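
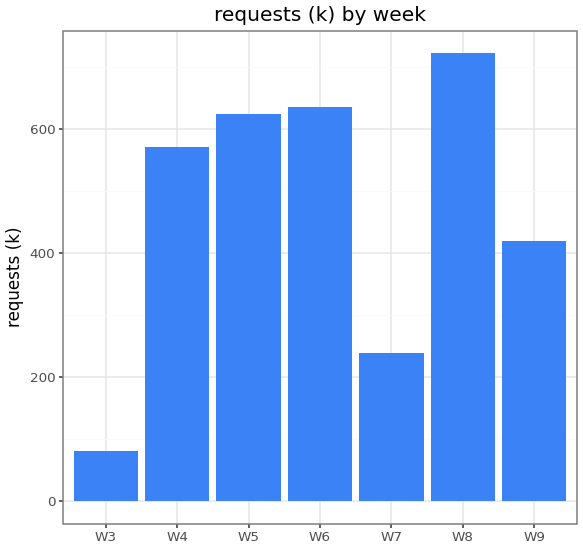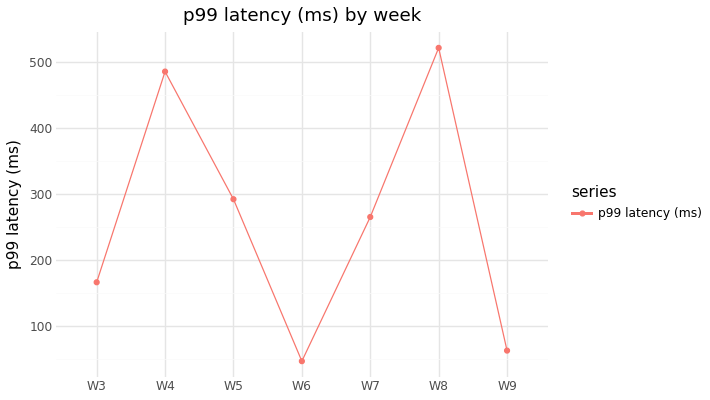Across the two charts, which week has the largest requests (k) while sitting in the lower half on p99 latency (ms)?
W6

Chart 2 median p99 latency (ms) ≈ 250; below-median weeks: W3, W6, W9. Among those, W6 has the highest requests (k) (≈ 600).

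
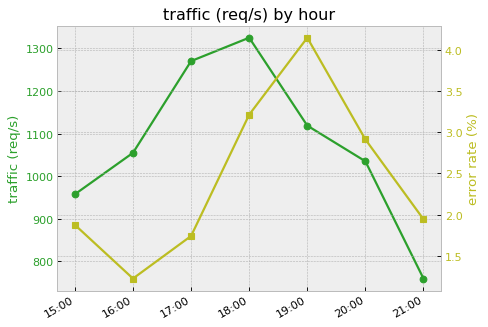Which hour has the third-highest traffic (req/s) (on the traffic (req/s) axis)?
19:00

Top 4 (on the traffic (req/s) axis): 18:00 ≈ 1350, 17:00 ≈ 1250, 19:00 ≈ 1100, 16:00 ≈ 1050.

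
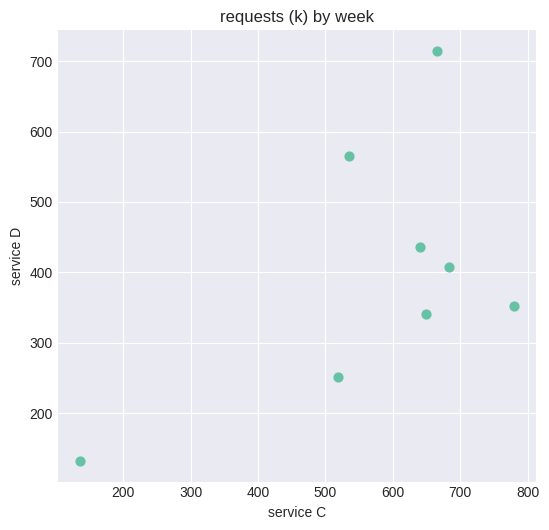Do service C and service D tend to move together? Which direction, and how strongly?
Points are positively correlated; moderate (|r| ≈ 0.6).

positive, moderate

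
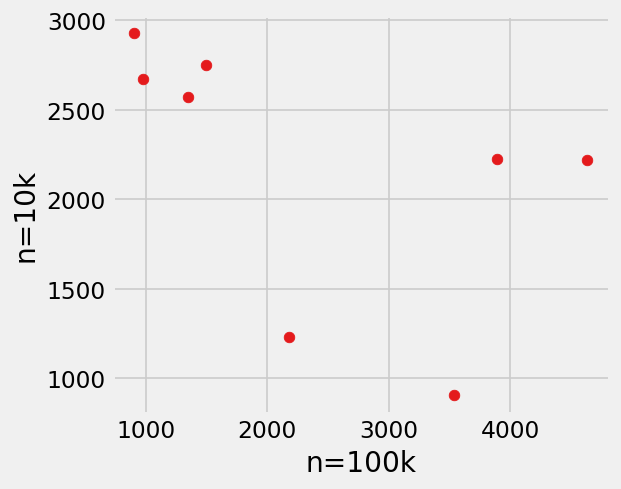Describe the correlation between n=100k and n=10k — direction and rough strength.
Points are negatively correlated; moderate (|r| ≈ 0.5).

negative, moderate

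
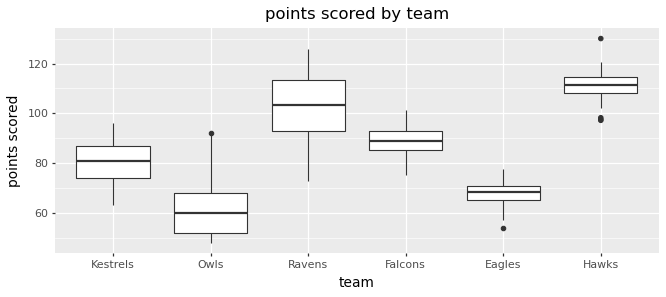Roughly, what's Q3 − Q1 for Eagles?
≈ 5

Q3 ≈ 70, Q1 ≈ 65; IQR ≈ 5.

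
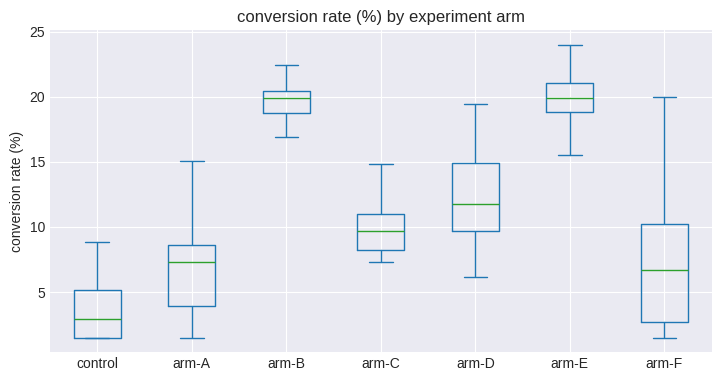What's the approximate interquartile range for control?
Q3 ≈ 6, Q1 ≈ 2; IQR ≈ 4.

≈ 4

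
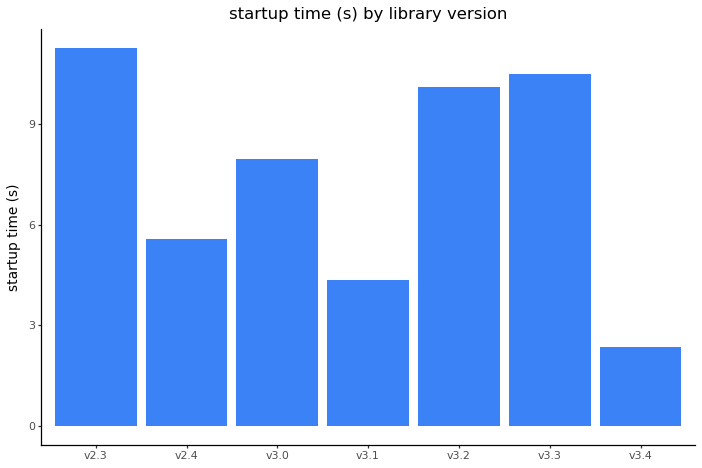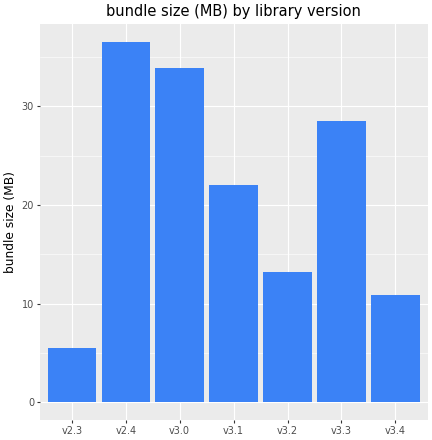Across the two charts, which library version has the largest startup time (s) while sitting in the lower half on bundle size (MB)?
Chart 2 median bundle size (MB) ≈ 20; below-median library versions: v2.3, v3.2, v3.4. Among those, v2.3 has the highest startup time (s) (≈ 12).

v2.3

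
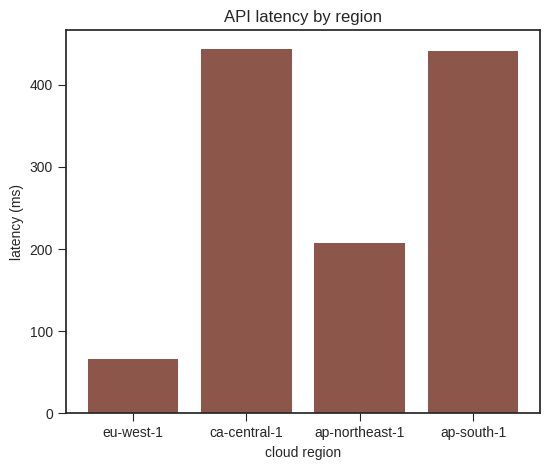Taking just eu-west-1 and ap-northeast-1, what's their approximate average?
(50 + 200) / 2 ≈ 125.

≈ 125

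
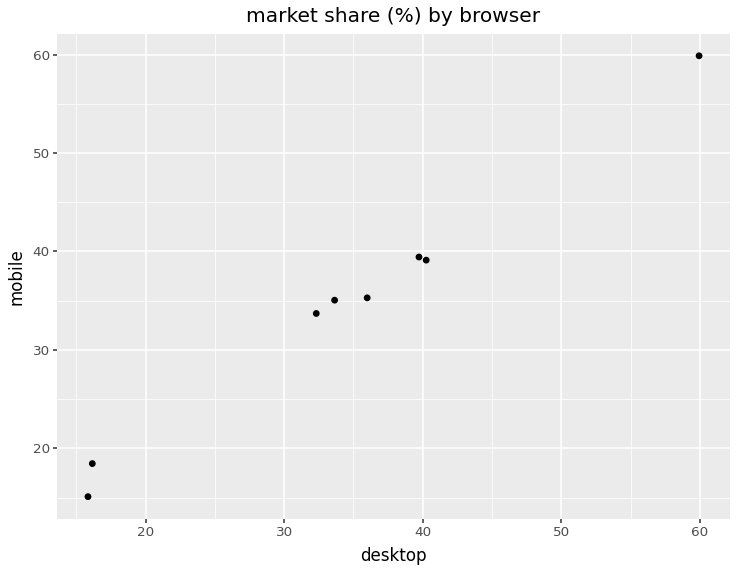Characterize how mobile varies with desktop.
Points are positively correlated; strong (|r| ≈ 1.0).

positive, strong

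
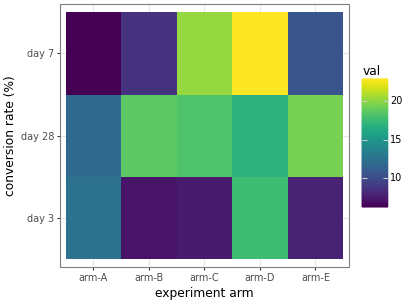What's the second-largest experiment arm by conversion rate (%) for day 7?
Top 3 for day 7: arm-D ≈ 24, arm-C ≈ 20, arm-E ≈ 10.

arm-C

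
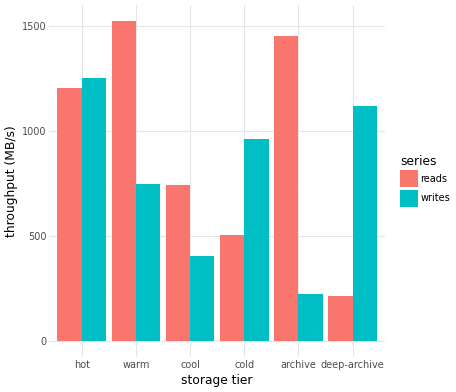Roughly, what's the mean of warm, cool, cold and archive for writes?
≈ 600

(800 + 400 + 1000 + 200) / 4 ≈ 600.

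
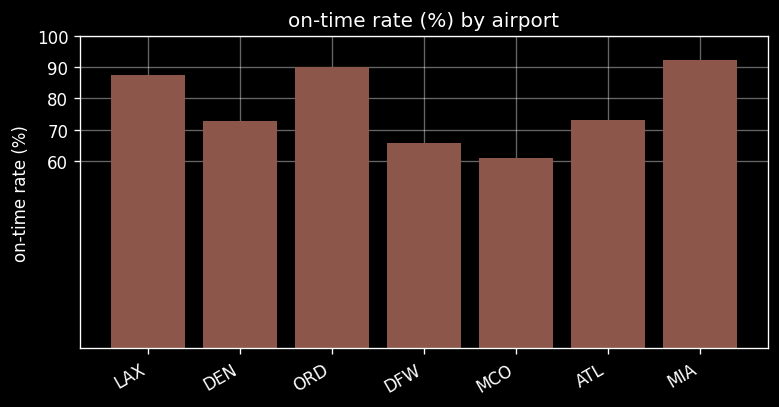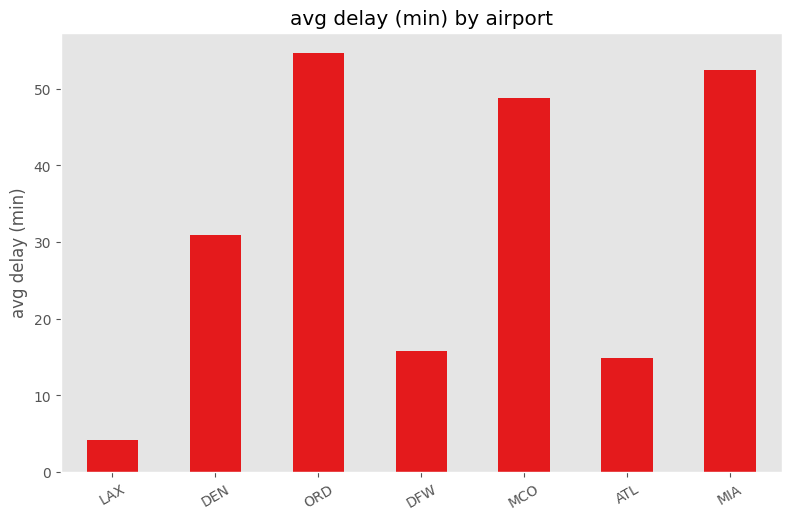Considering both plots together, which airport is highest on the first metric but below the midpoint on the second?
Chart 2 median avg delay (min) ≈ 30; below-median airports: LAX, DFW, ATL. Among those, LAX has the highest on-time rate (%) (≈ 90).

LAX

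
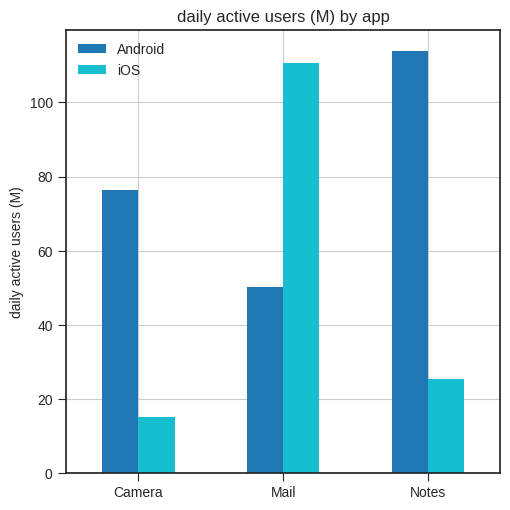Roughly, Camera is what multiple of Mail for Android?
Camera ≈ 80, Mail ≈ 50; 80/50 ≈ 1.6.

≈ 1.6×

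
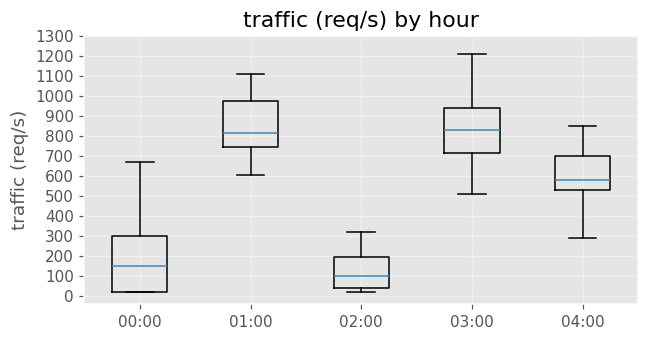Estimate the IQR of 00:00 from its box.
Q3 ≈ 300, Q1 ≈ 0; IQR ≈ 300.

≈ 300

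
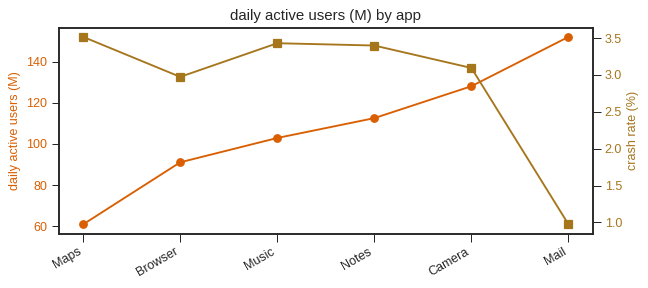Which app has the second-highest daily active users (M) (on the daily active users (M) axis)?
Camera

Top 3 (on the daily active users (M) axis): Mail ≈ 150, Camera ≈ 130, Notes ≈ 110.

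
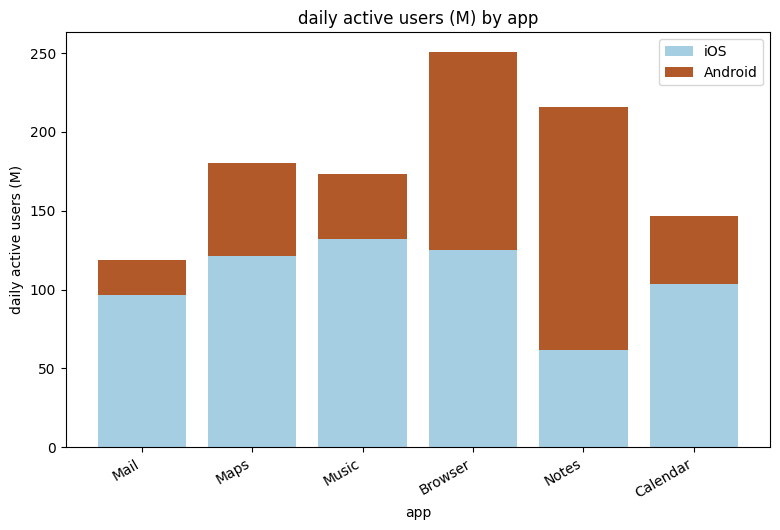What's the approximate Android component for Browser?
Android top ≈ 250, bottom ≈ 125; segment ≈ 125.

≈ 125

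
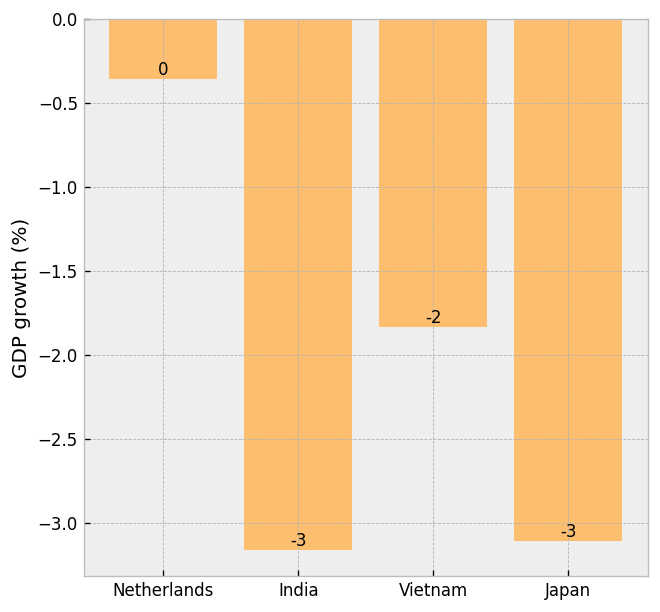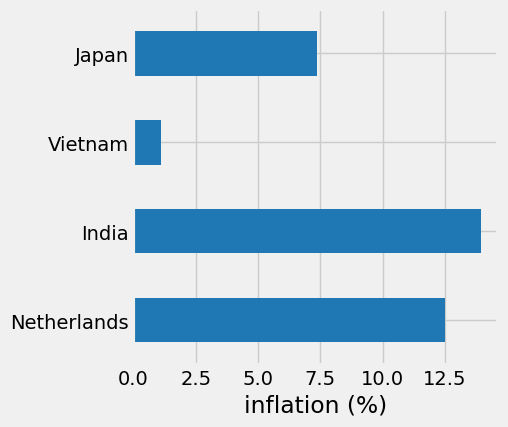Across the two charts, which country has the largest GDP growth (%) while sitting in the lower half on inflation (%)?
Chart 2 median inflation (%) ≈ 10; below-median countries: Vietnam, Japan. Among those, Vietnam has the highest GDP growth (%) (≈ -2).

Vietnam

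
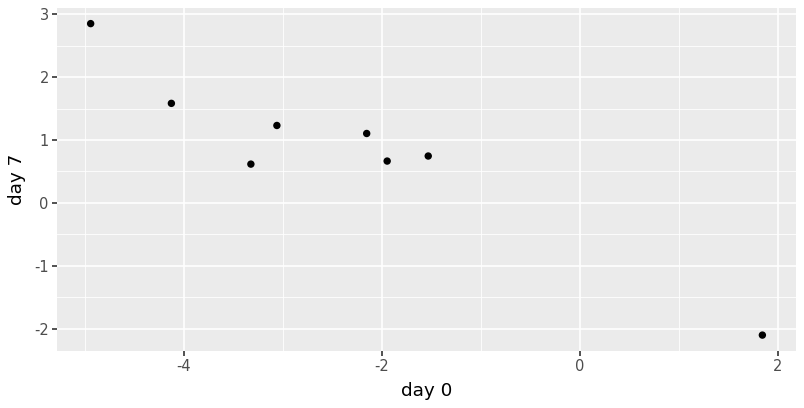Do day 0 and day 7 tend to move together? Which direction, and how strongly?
Points are negatively correlated; strong (|r| ≈ 0.9).

negative, strong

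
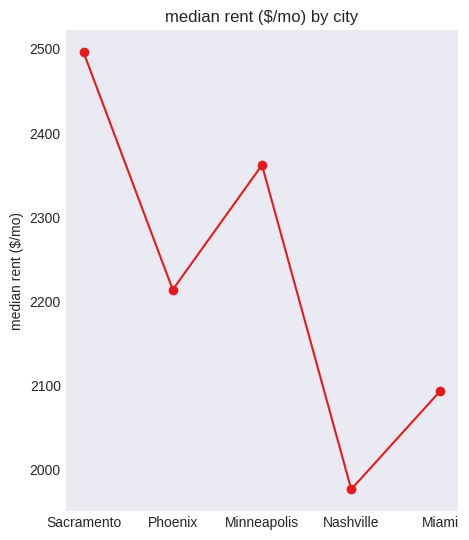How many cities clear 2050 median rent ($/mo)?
Above 2050: Sacramento, Phoenix, Minneapolis, Miami.

4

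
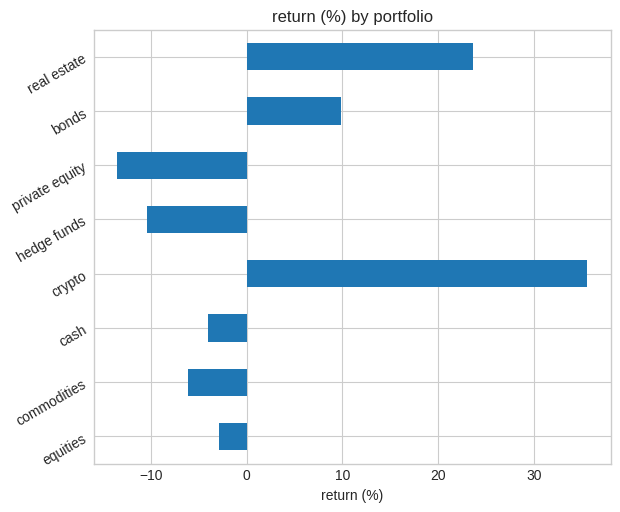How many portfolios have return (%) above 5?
Above 5: crypto, bonds, real estate.

3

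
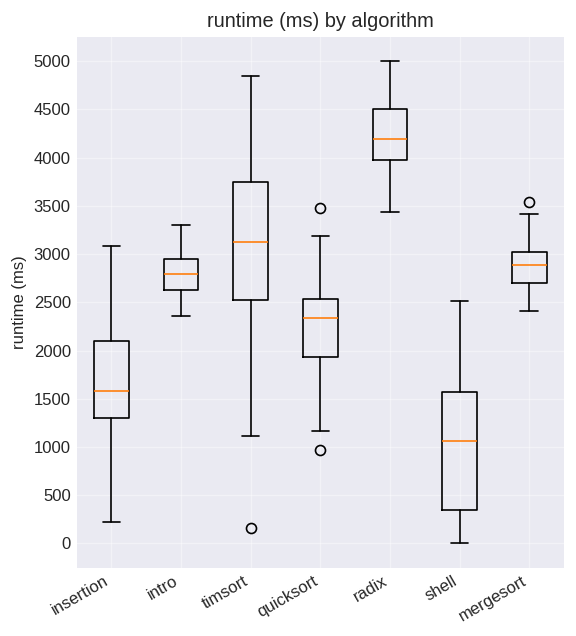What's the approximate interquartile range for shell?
≈ 1000

Q3 ≈ 1500, Q1 ≈ 500; IQR ≈ 1000.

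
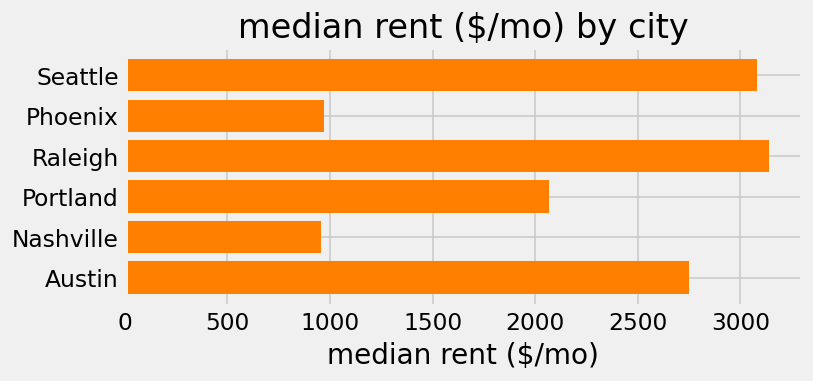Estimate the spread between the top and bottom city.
≈ 2000

Max Raleigh ≈ 3000, min Nashville ≈ 1000; range ≈ 2000.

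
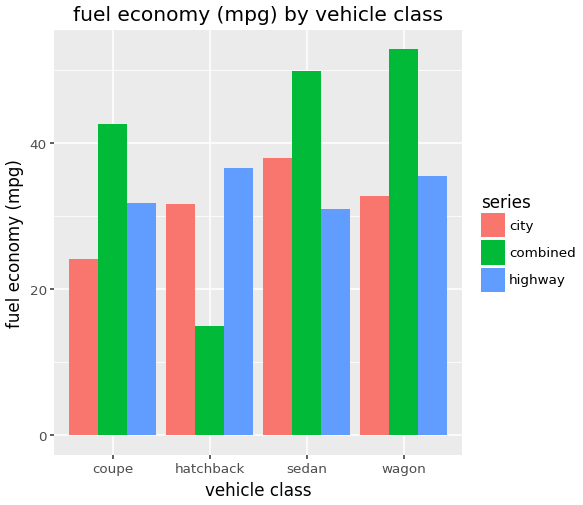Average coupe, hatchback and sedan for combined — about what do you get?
(45 + 15 + 50) / 3 ≈ 37.

≈ 37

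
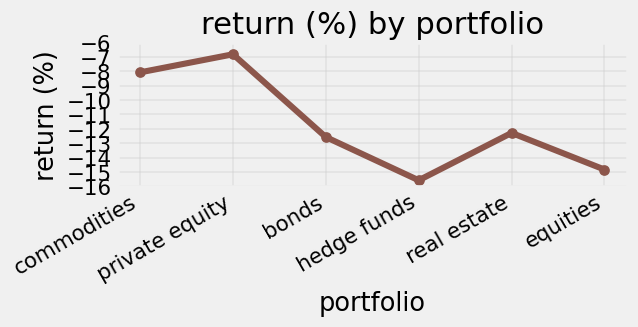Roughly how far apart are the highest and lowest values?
≈ 9

Max private equity ≈ -7, min hedge funds ≈ -16; range ≈ 9.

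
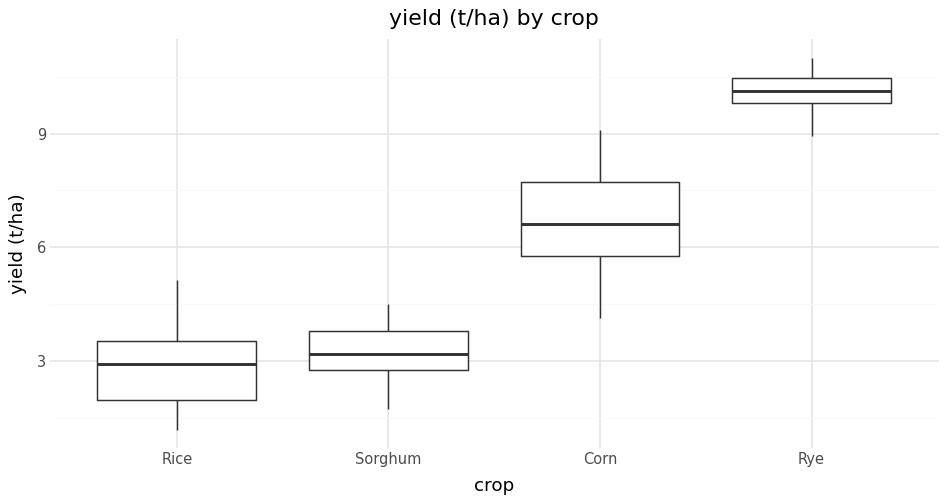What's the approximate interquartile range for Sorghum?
≈ 1

Q3 ≈ 4, Q1 ≈ 3; IQR ≈ 1.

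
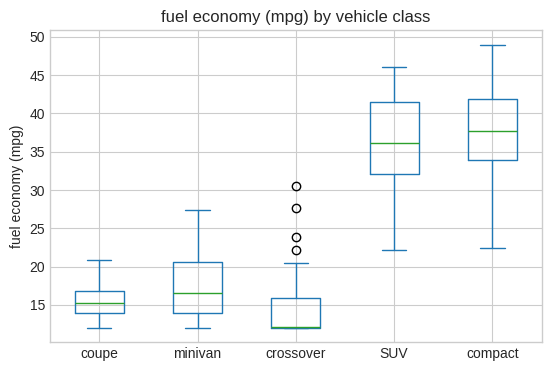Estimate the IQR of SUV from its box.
≈ 10

Q3 ≈ 40, Q1 ≈ 30; IQR ≈ 10.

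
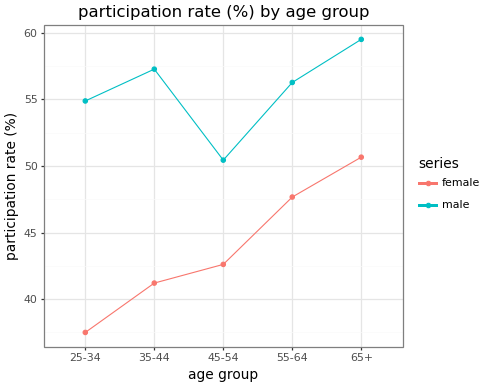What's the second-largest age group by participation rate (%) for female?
55-64

Top 3 for female: 65+ ≈ 50, 55-64 ≈ 48, 45-54 ≈ 42.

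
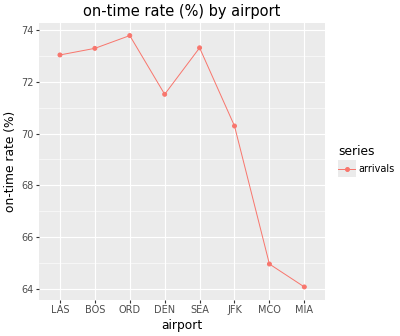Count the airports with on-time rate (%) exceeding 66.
Above 66: LAS, BOS, ORD, DEN, SEA, JFK.

6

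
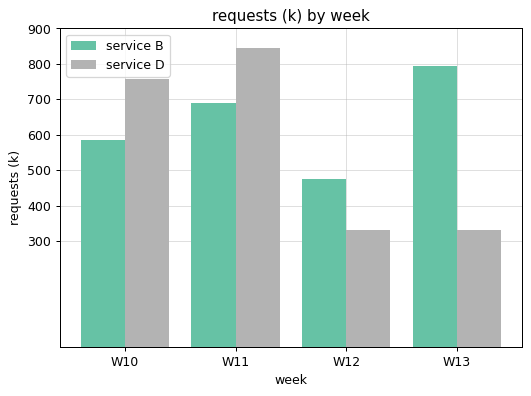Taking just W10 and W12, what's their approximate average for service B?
(600 + 500) / 2 ≈ 550.

≈ 550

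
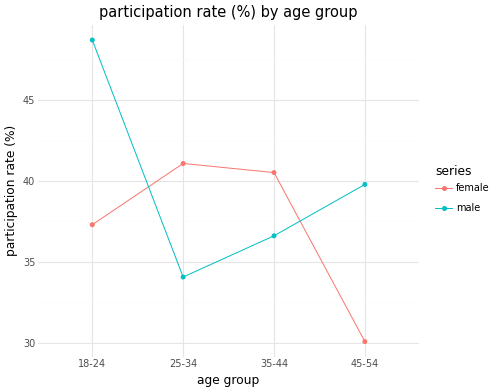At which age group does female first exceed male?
18-24: female ≈ 38 vs male ≈ 48 (not yet); 25-34: female ≈ 42 vs male ≈ 34 (first crossover).

25-34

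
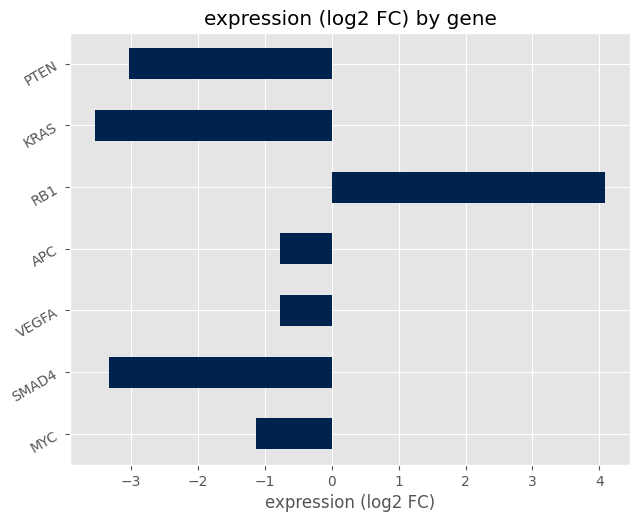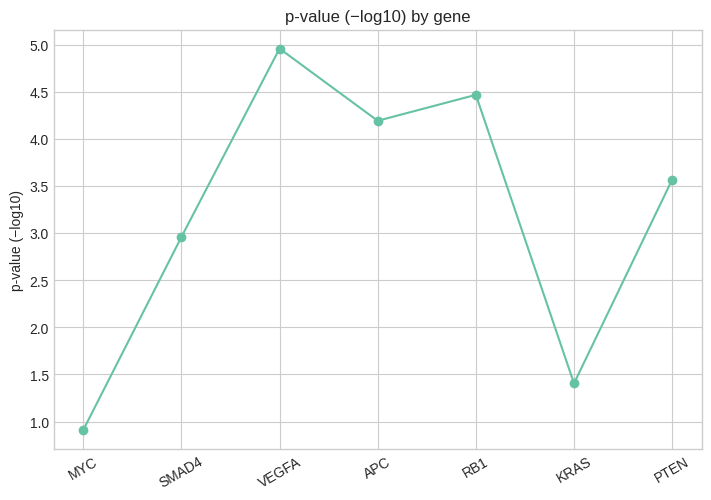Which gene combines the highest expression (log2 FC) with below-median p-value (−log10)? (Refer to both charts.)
MYC

Chart 2 median p-value (−log10) ≈ 3.5; below-median genes: MYC, SMAD4, KRAS. Among those, MYC has the highest expression (log2 FC) (≈ -1).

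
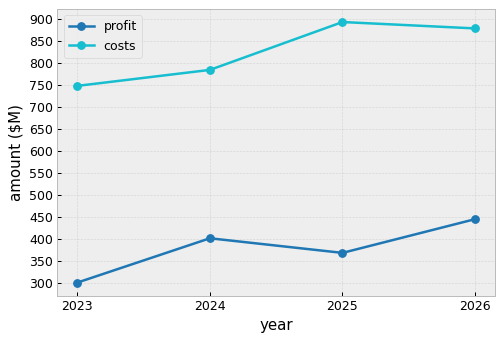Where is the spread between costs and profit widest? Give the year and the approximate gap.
2025, ≈ 550 $M

2025: costs ≈ 900, profit ≈ 350 → gap ≈ 550. Next-largest (2023) is only ≈ 450.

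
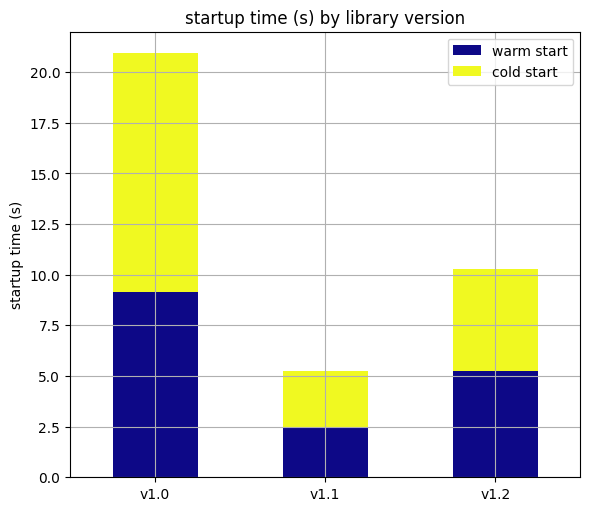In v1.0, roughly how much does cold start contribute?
cold start top ≈ 20, bottom ≈ 10; segment ≈ 10.

≈ 10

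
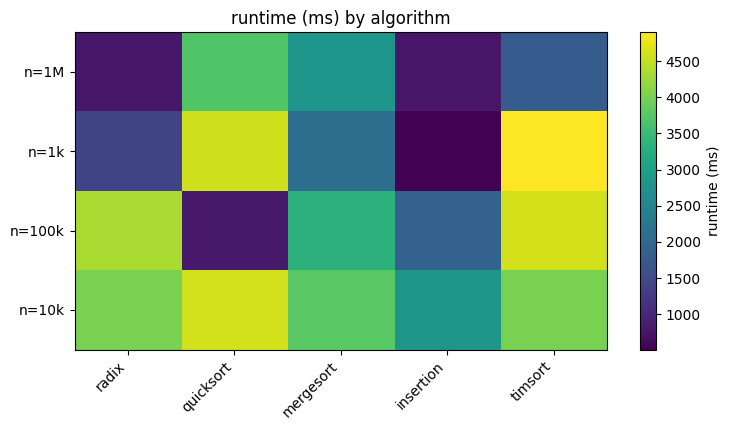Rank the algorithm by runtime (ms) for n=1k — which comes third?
mergesort

Top 4 for n=1k: timsort ≈ 5000, quicksort ≈ 4500, mergesort ≈ 2000, radix ≈ 1500.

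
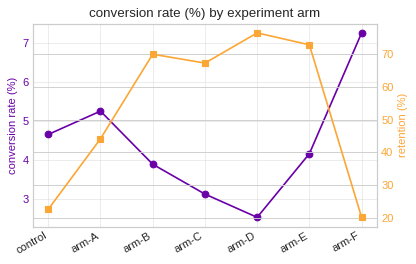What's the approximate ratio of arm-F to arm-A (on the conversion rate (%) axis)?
≈ 1.4×

arm-F ≈ 7.0, arm-A ≈ 5.0; 7.0/5.0 ≈ 1.4.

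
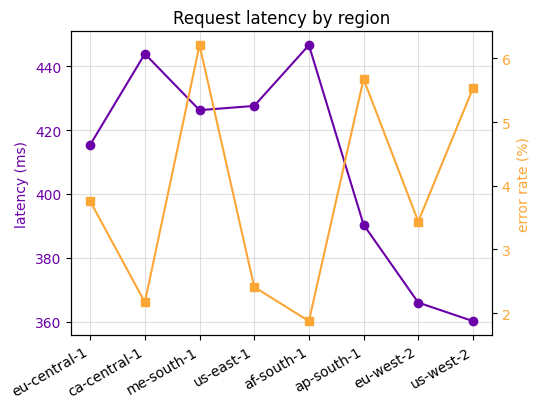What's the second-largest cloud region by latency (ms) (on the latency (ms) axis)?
ca-central-1

Top 3 (on the latency (ms) axis): af-south-1 ≈ 450, ca-central-1 ≈ 440, us-east-1 ≈ 430.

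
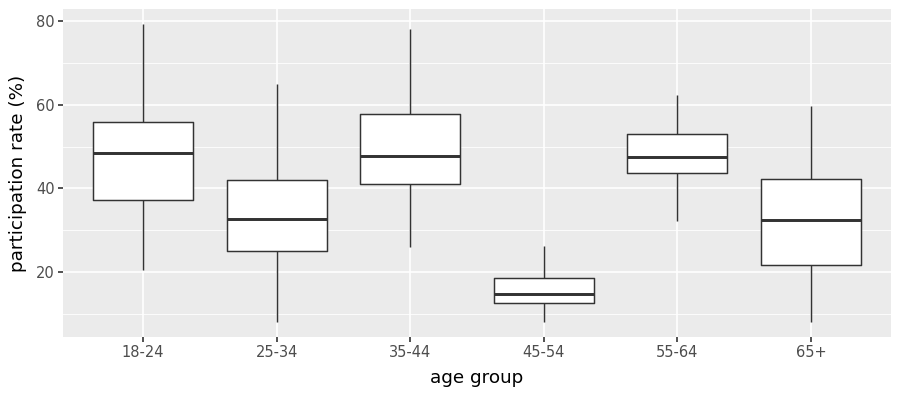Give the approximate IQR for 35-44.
≈ 20

Q3 ≈ 60, Q1 ≈ 40; IQR ≈ 20.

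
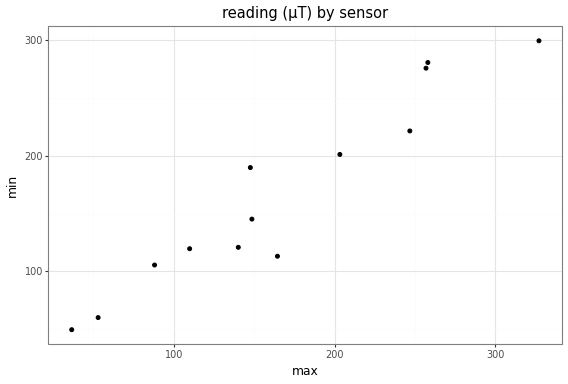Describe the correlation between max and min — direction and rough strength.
positive, strong

Points are positively correlated; strong (|r| ≈ 1.0).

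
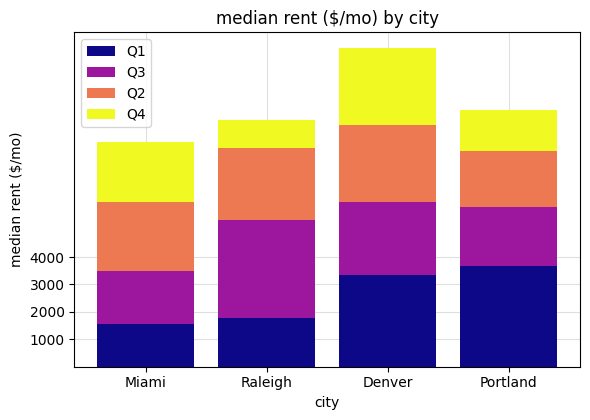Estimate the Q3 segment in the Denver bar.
Q3 top ≈ 6000, bottom ≈ 3000; segment ≈ 3000.

≈ 3000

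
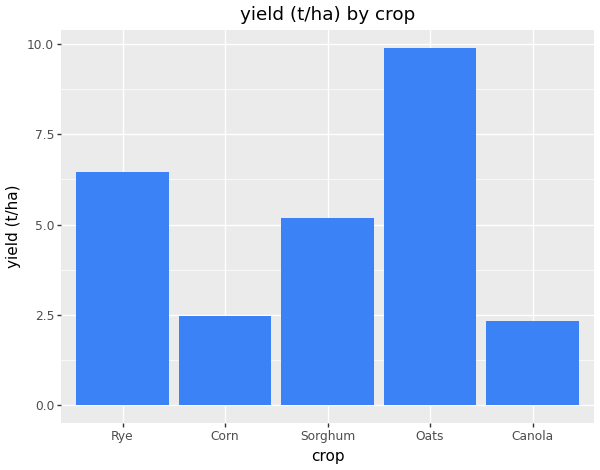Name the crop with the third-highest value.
Sorghum

Top 4: Oats ≈ 10, Rye ≈ 6, Sorghum ≈ 5, Corn ≈ 2.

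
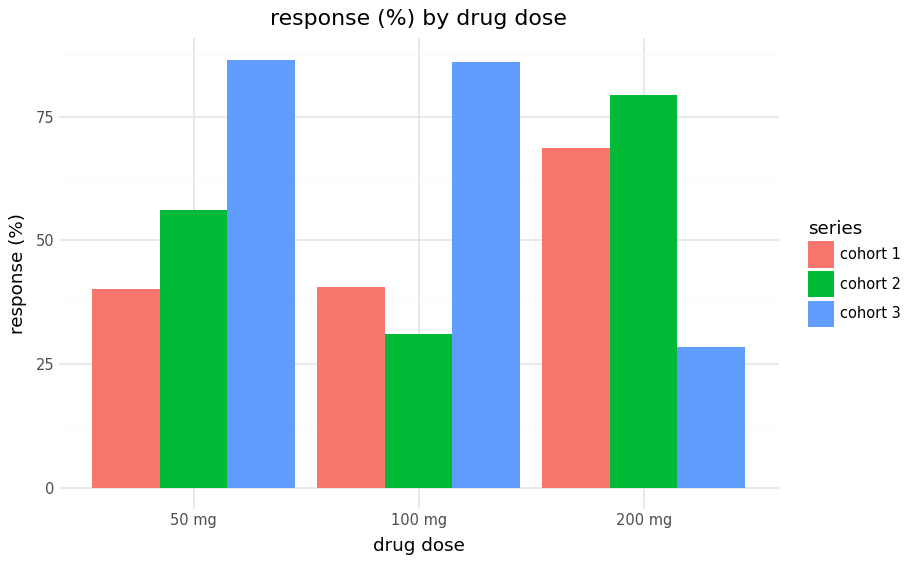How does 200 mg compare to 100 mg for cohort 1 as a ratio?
200 mg ≈ 70, 100 mg ≈ 40; 70/40 ≈ 1.75.

≈ 1.75×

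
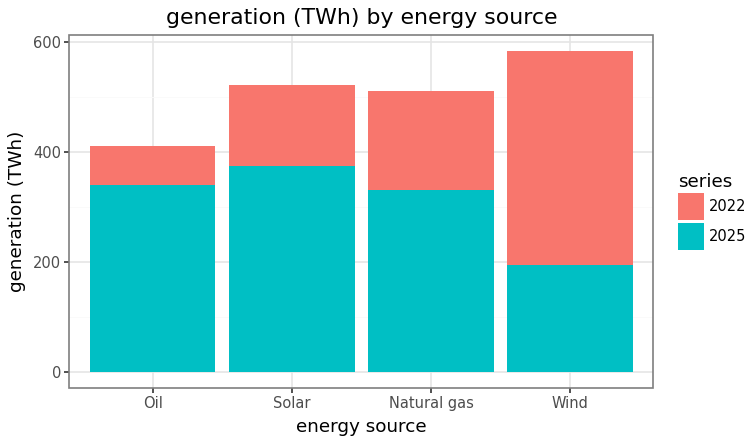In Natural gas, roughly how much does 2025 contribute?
2025 top ≈ 350, bottom ≈ 0; segment ≈ 350.

≈ 350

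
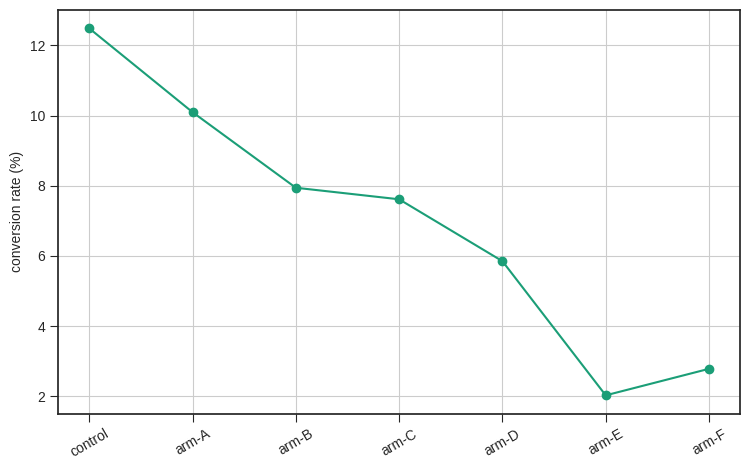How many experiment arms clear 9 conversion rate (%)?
2

Above 9: control, arm-A.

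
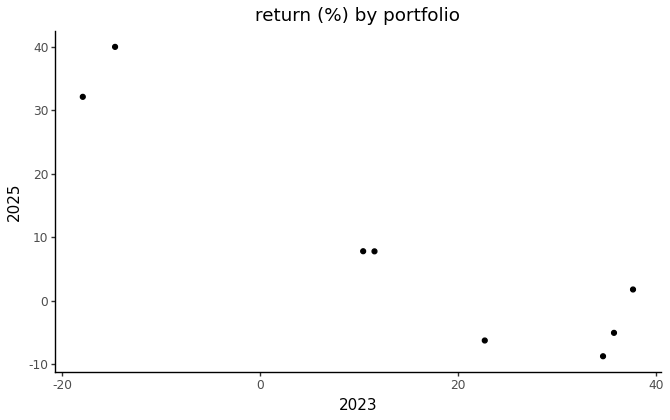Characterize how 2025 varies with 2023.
Points are negatively correlated; strong (|r| ≈ 0.9).

negative, strong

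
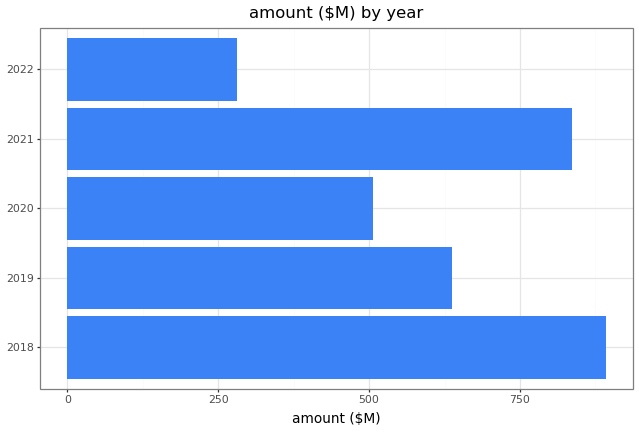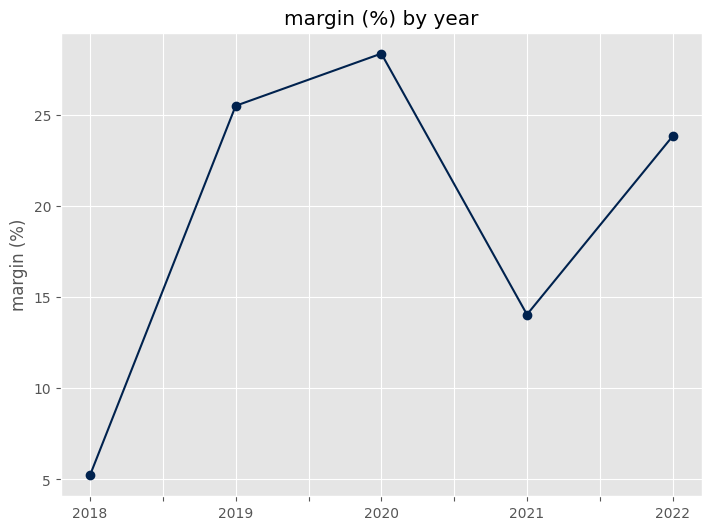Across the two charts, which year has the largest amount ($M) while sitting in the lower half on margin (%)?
2018

Chart 2 median margin (%) ≈ 25; below-median years: 2018, 2021. Among those, 2018 has the highest amount ($M) (≈ 900).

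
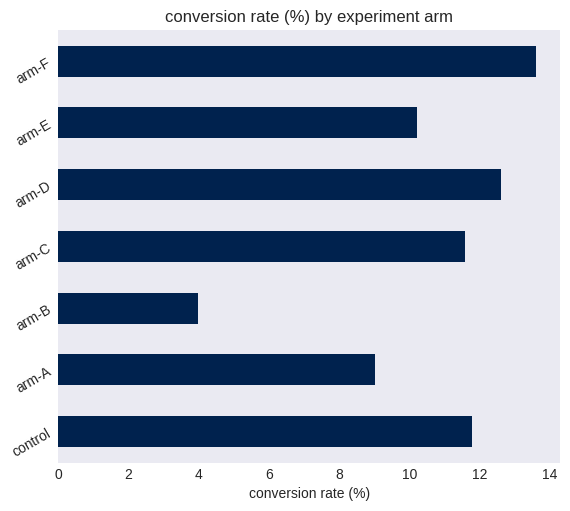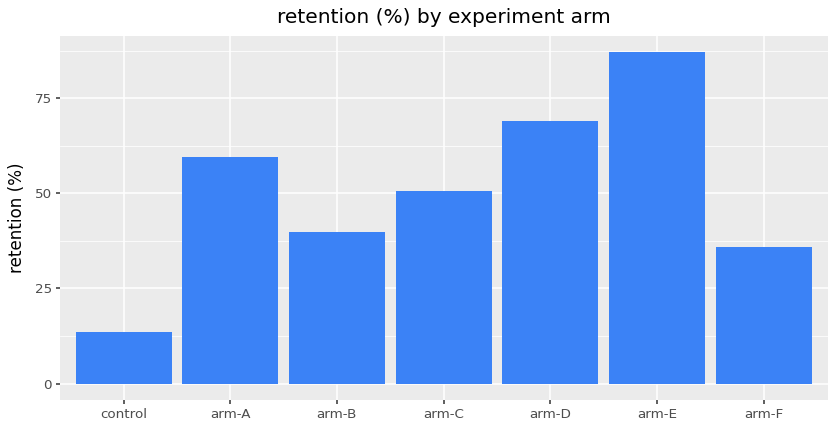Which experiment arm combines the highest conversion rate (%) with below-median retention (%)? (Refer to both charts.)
arm-F

Chart 2 median retention (%) ≈ 50; below-median experiment arms: control, arm-B, arm-F. Among those, arm-F has the highest conversion rate (%) (≈ 14).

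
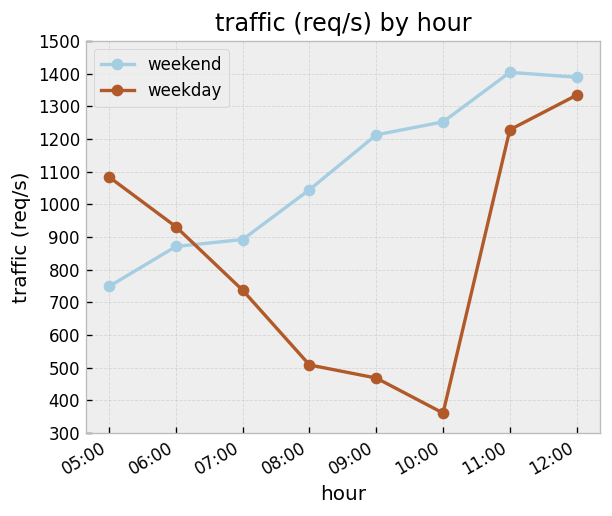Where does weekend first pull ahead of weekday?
06:00: weekend ≈ 900 vs weekday ≈ 900 (not yet); 07:00: weekend ≈ 900 vs weekday ≈ 700 (first crossover).

07:00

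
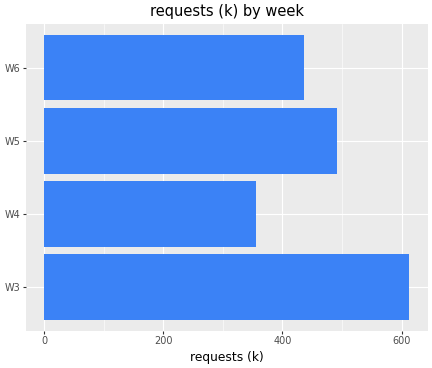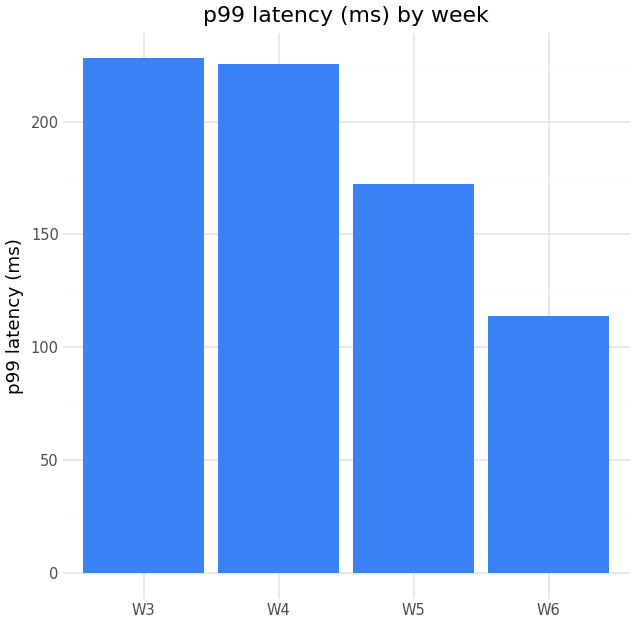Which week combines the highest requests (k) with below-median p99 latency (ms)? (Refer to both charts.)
Chart 2 median p99 latency (ms) ≈ 200; below-median weeks: W5, W6. Among those, W5 has the highest requests (k) (≈ 500).

W5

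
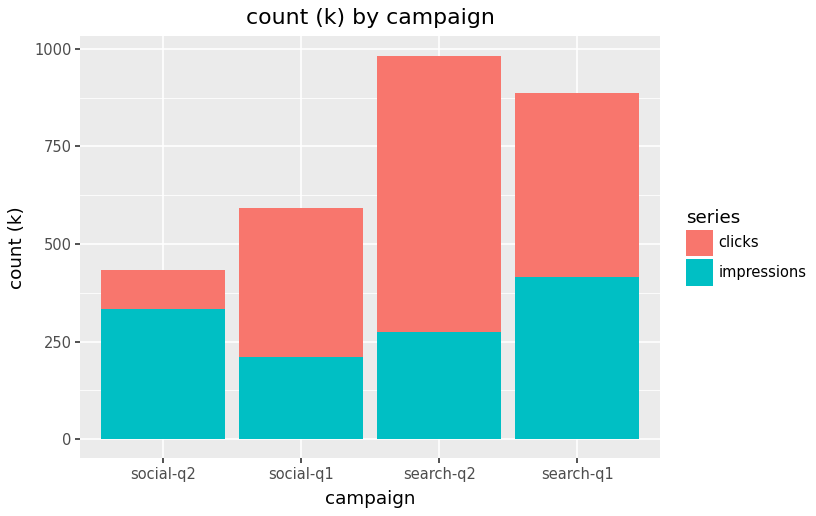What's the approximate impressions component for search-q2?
impressions top ≈ 300, bottom ≈ 0; segment ≈ 300.

≈ 300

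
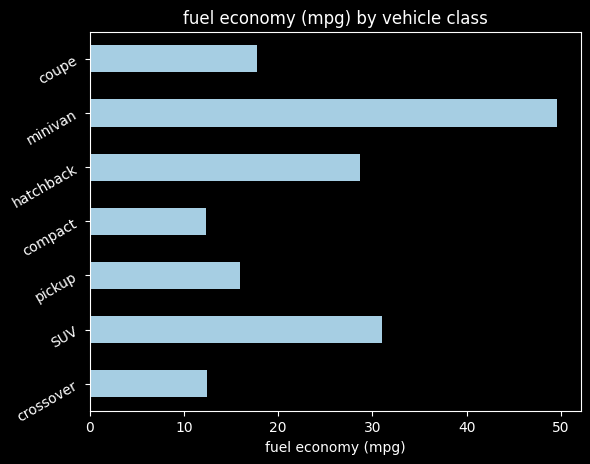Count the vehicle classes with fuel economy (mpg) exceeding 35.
1

Above 35: minivan.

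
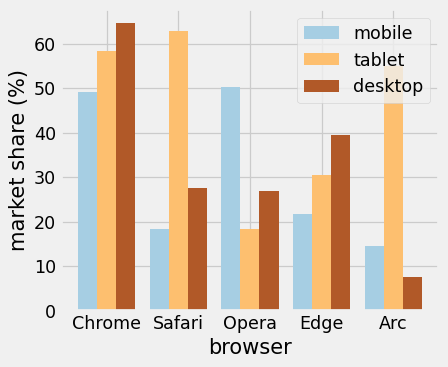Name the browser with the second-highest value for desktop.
Edge

Top 3 for desktop: Chrome ≈ 60, Edge ≈ 40, Safari ≈ 30.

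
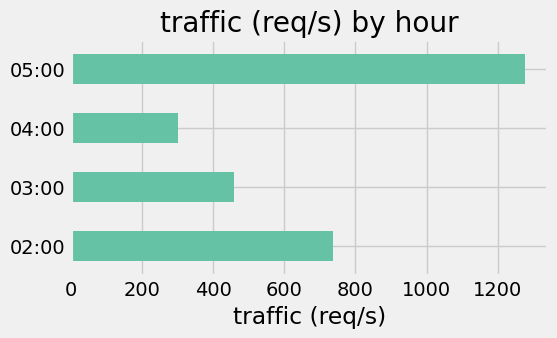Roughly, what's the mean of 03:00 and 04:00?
(400 + 400) / 2 ≈ 400.

≈ 400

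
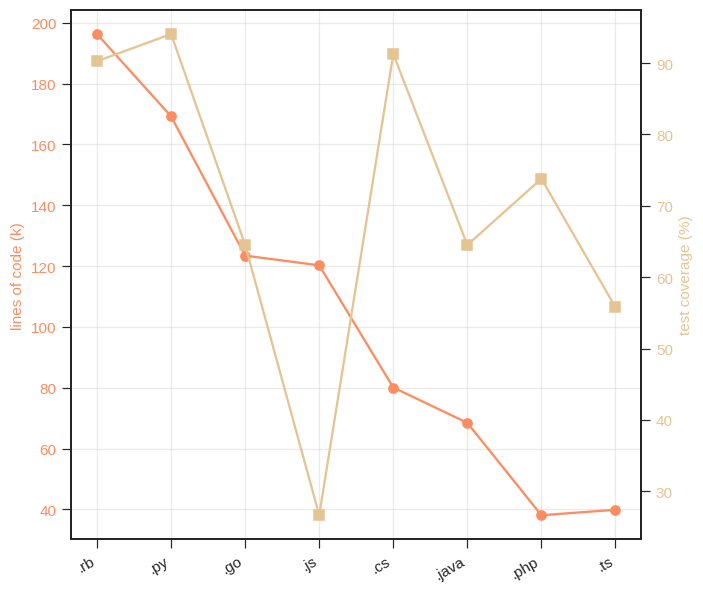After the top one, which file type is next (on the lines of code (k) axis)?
.py

Top 3 (on the lines of code (k) axis): .rb ≈ 200, .py ≈ 160, .go ≈ 120.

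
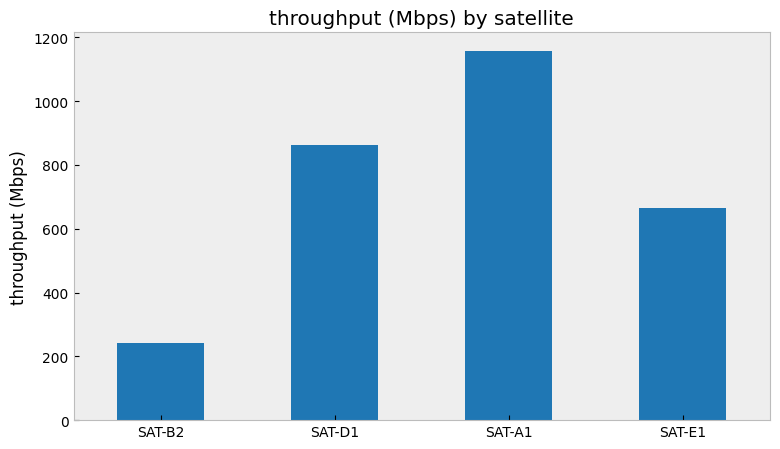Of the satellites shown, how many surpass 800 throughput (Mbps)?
2

Above 800: SAT-D1, SAT-A1.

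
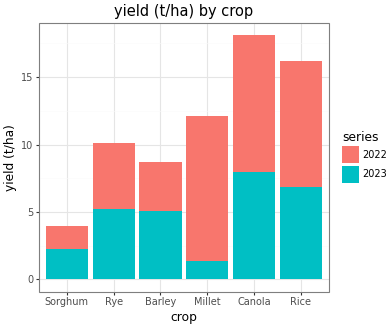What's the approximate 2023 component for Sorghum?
≈ 2

2023 top ≈ 2, bottom ≈ 0; segment ≈ 2.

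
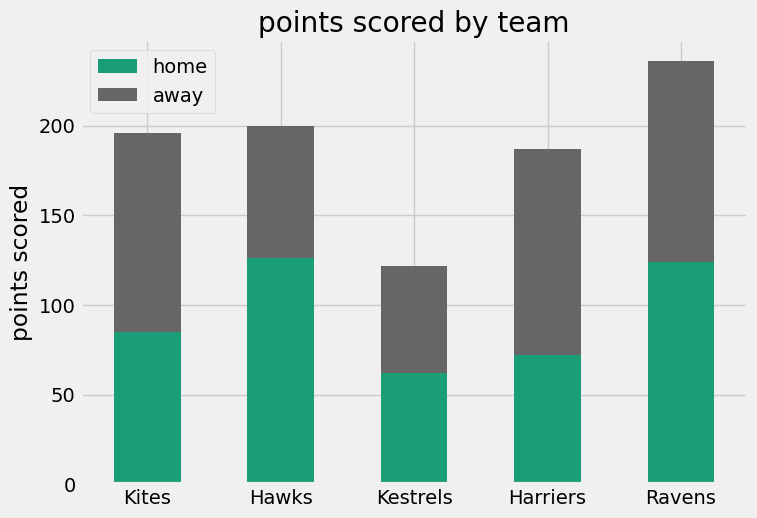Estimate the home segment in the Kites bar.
≈ 80

home top ≈ 80, bottom ≈ 0; segment ≈ 80.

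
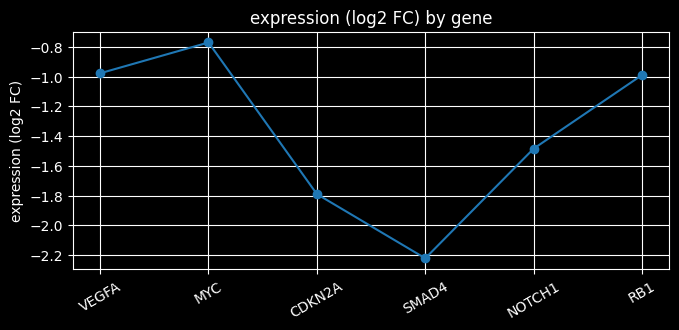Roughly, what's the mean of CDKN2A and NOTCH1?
≈ -1.6

(-1.8 + -1.4) / 2 ≈ -1.6.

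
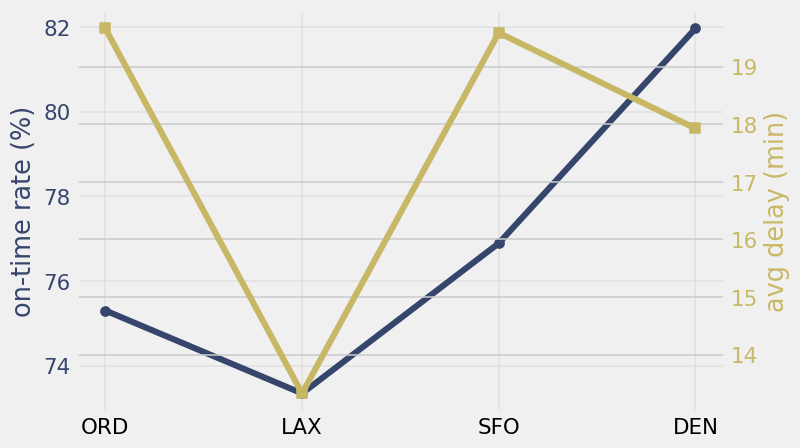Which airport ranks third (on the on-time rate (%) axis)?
ORD

Top 4 (on the on-time rate (%) axis): DEN ≈ 82, SFO ≈ 77, ORD ≈ 75, LAX ≈ 73.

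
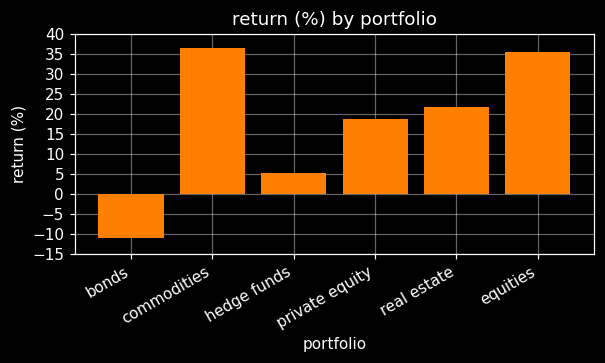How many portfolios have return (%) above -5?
5

Above -5: commodities, hedge funds, private equity, real estate, equities.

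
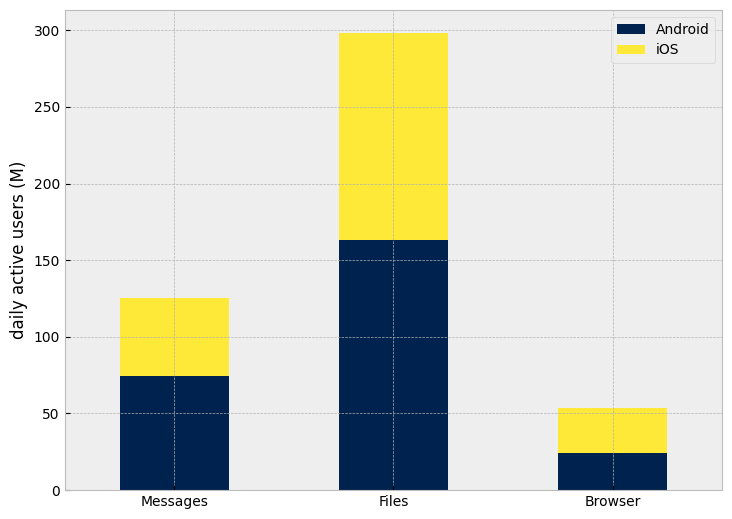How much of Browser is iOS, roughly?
≈ 25

iOS top ≈ 50, bottom ≈ 25; segment ≈ 25.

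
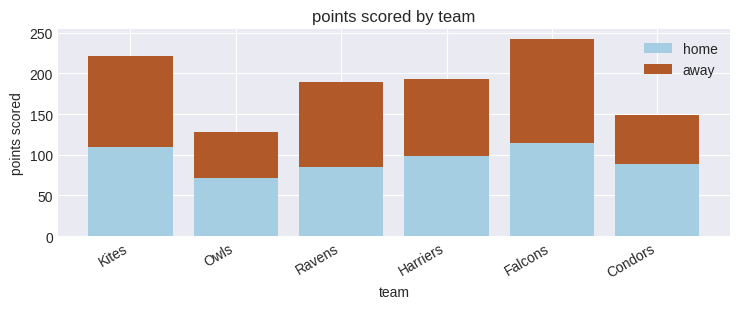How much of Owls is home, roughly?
home top ≈ 75, bottom ≈ 0; segment ≈ 75.

≈ 75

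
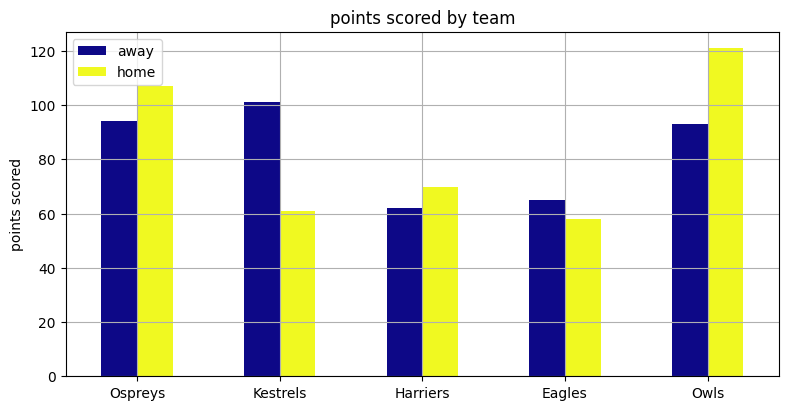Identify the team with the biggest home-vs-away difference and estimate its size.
Kestrels, ≈ 40

Kestrels: home ≈ 60, away ≈ 100 → gap ≈ 40. Next-largest (Owls) is only ≈ 20.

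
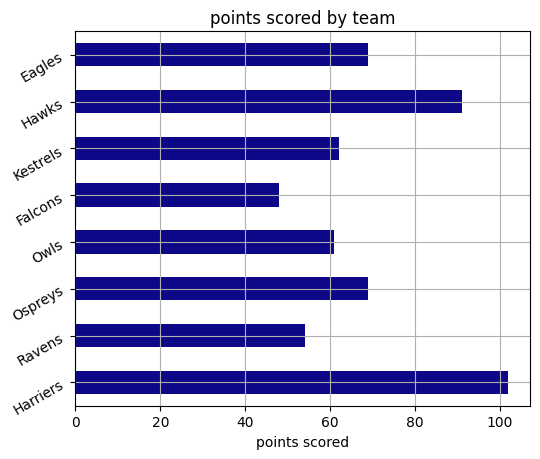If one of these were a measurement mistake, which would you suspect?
Harriers

Harriers ≈ 100; the rest sit between ≈ 50 and ≈ 90.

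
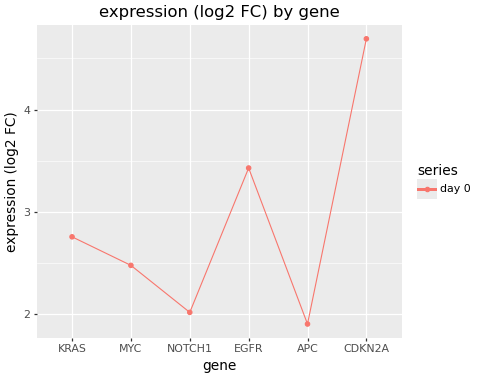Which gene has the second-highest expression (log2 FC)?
EGFR

Top 3: CDKN2A ≈ 4.5, EGFR ≈ 3.5, KRAS ≈ 3.0.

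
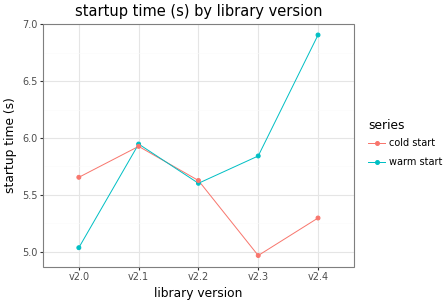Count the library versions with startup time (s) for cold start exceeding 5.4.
Above 5.4: v2.0, v2.1, v2.2.

3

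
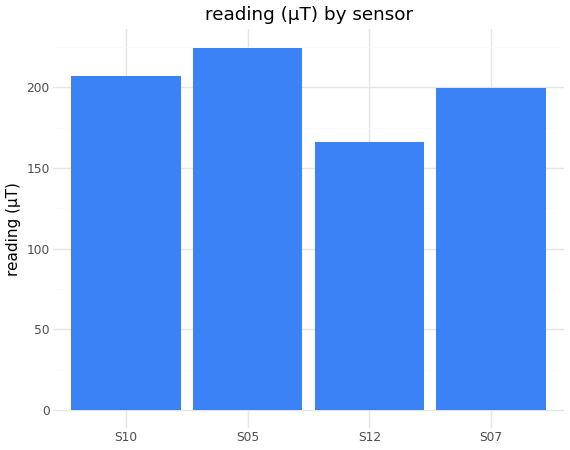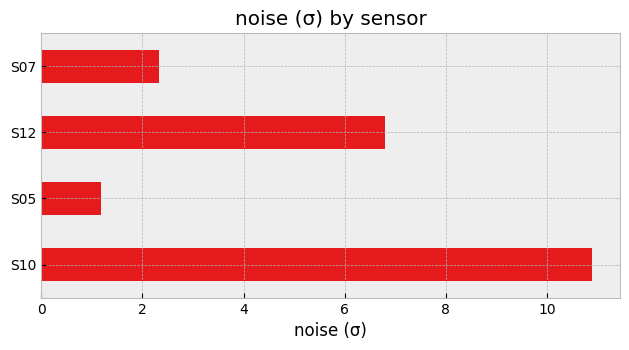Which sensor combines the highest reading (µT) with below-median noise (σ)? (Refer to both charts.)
S05

Chart 2 median noise (σ) ≈ 5; below-median sensors: S05, S07. Among those, S05 has the highest reading (µT) (≈ 225).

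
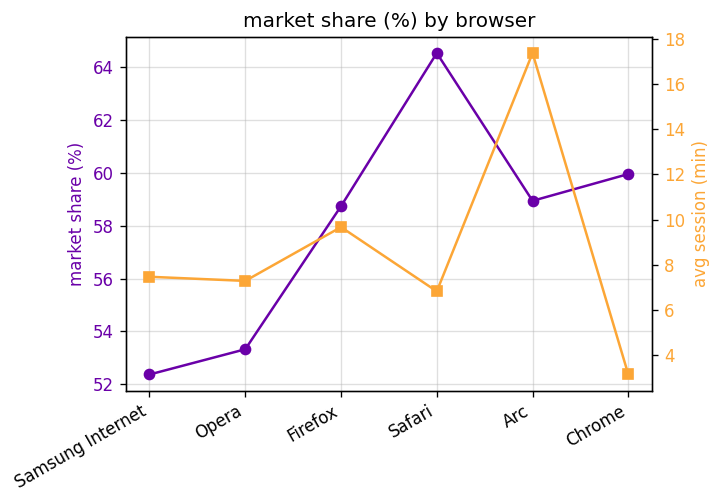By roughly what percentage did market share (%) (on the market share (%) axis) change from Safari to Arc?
Safari ≈ 64, Arc ≈ 58; (58 − 64) / 64 ≈ -9.4%.

≈ -9.4%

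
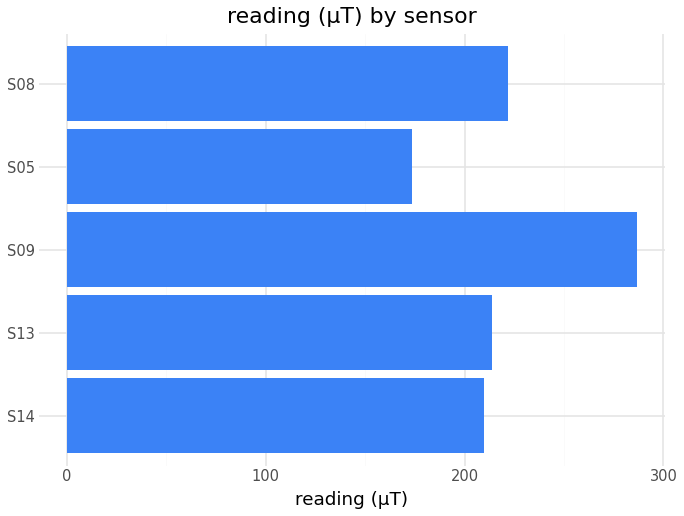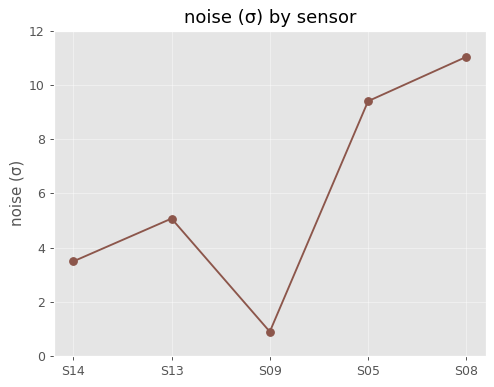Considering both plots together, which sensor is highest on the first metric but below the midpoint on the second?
Chart 2 median noise (σ) ≈ 6; below-median sensors: S14, S09. Among those, S09 has the highest reading (µT) (≈ 300).

S09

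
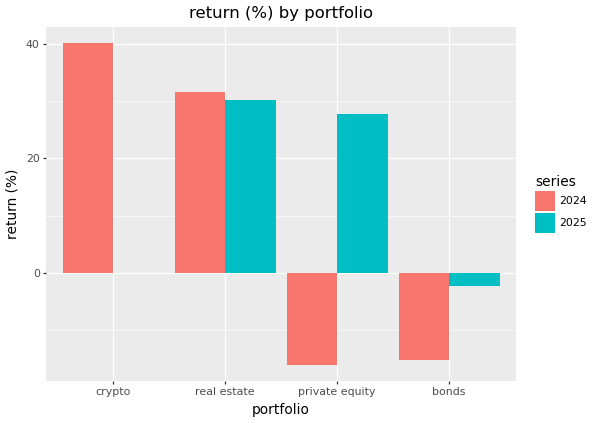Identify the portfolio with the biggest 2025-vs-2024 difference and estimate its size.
private equity: 2025 ≈ 30, 2024 ≈ -15 → gap ≈ 45. Next-largest (crypto) is only ≈ 40.

private equity, ≈ 45 %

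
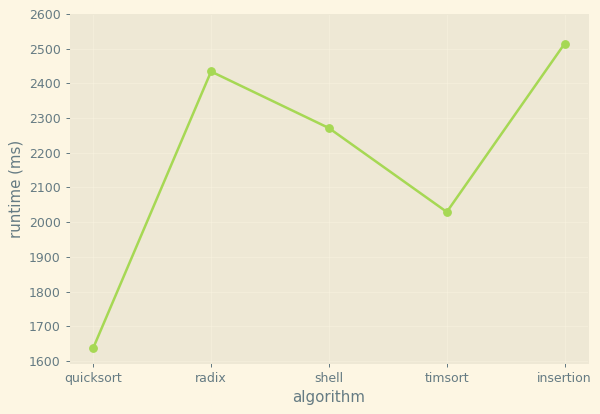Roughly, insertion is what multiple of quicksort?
insertion ≈ 2500, quicksort ≈ 1600; 2500/1600 ≈ 1.56.

≈ 1.56×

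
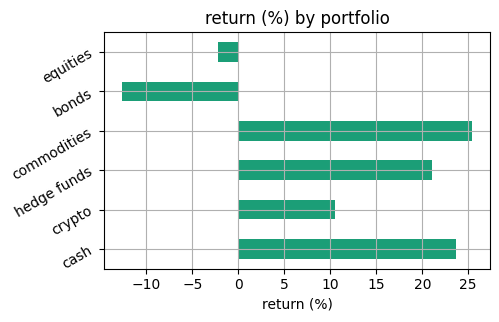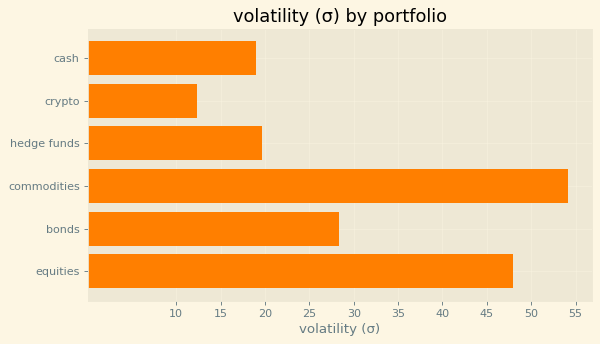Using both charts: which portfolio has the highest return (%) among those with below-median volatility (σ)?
cash

Chart 2 median volatility (σ) ≈ 25; below-median portfolios: cash, crypto, hedge funds. Among those, cash has the highest return (%) (≈ 25).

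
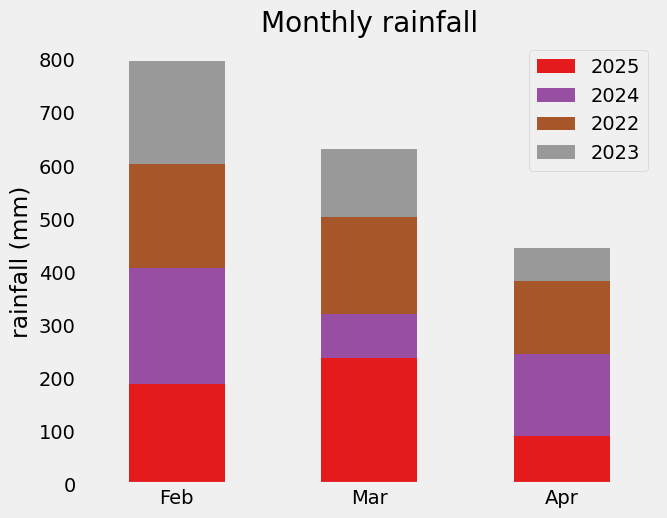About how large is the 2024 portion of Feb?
≈ 200

2024 top ≈ 400, bottom ≈ 200; segment ≈ 200.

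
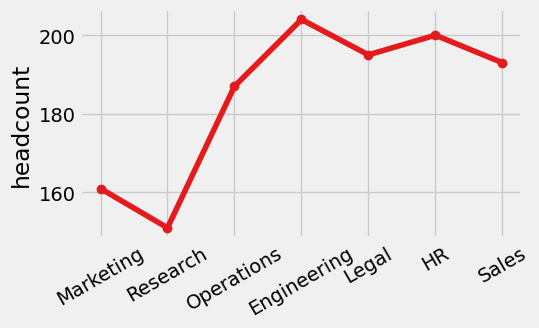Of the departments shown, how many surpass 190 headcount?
4

Above 190: Engineering, Legal, HR, Sales.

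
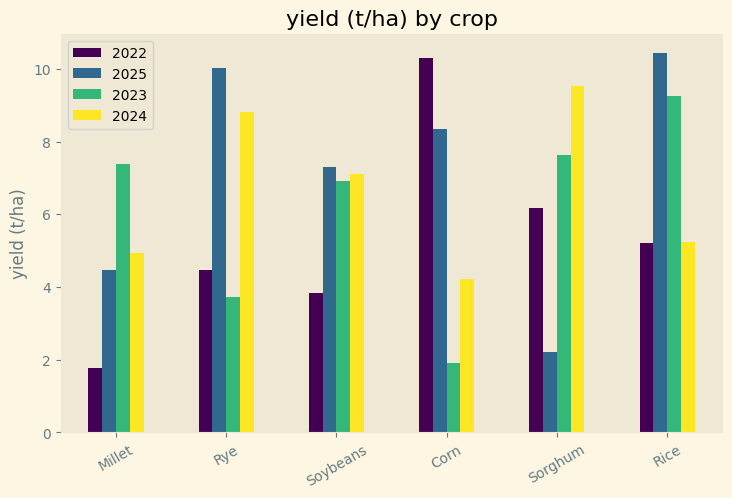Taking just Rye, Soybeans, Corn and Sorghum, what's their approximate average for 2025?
(10 + 7 + 8 + 2) / 4 ≈ 7.

≈ 7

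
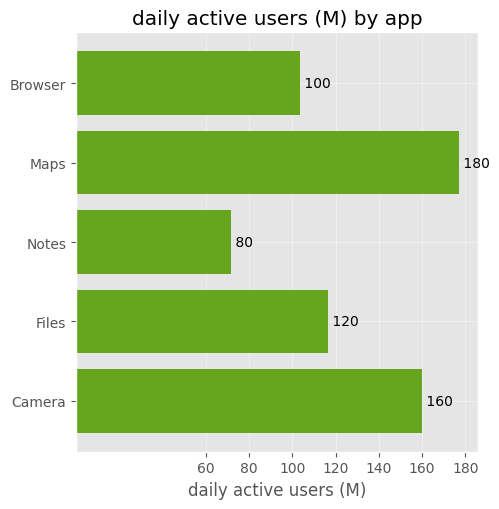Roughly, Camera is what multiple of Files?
≈ 1.33×

Camera ≈ 160, Files ≈ 120; 160/120 ≈ 1.33.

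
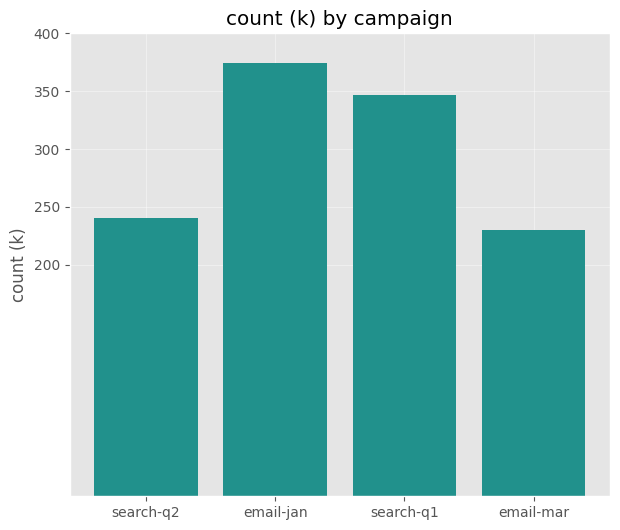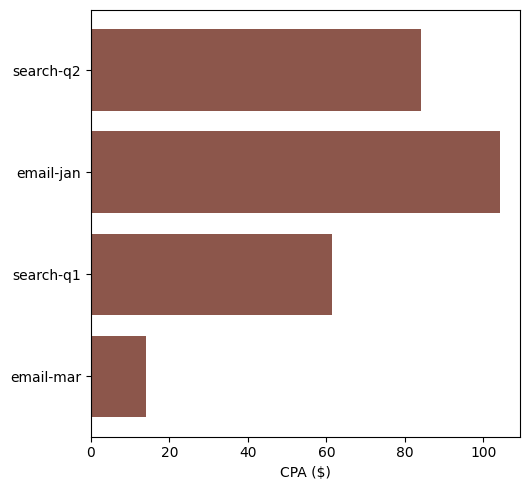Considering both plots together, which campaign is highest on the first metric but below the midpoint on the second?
Chart 2 median CPA ($) ≈ 70; below-median campaigns: search-q1, email-mar. Among those, search-q1 has the highest count (k) (≈ 350).

search-q1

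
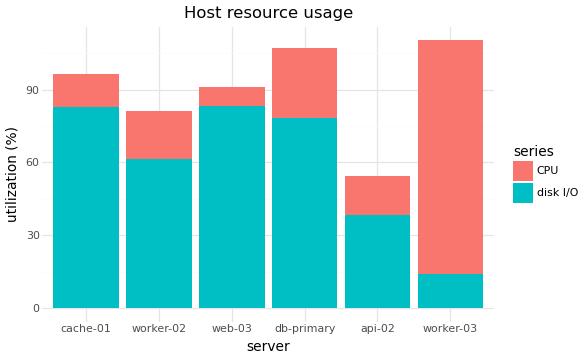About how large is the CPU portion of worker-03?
CPU top ≈ 110, bottom ≈ 10; segment ≈ 100.

≈ 100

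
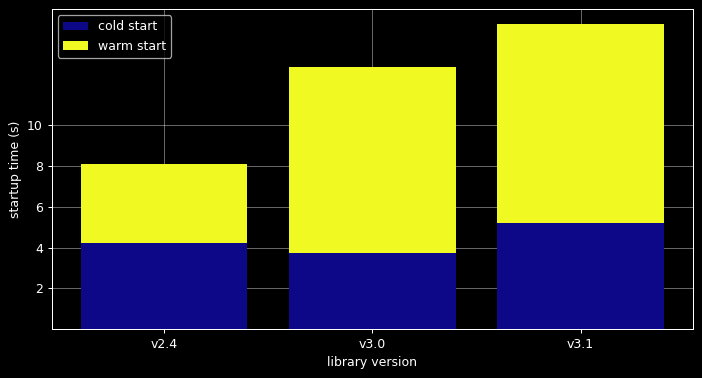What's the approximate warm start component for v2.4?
warm start top ≈ 8, bottom ≈ 4; segment ≈ 4.

≈ 4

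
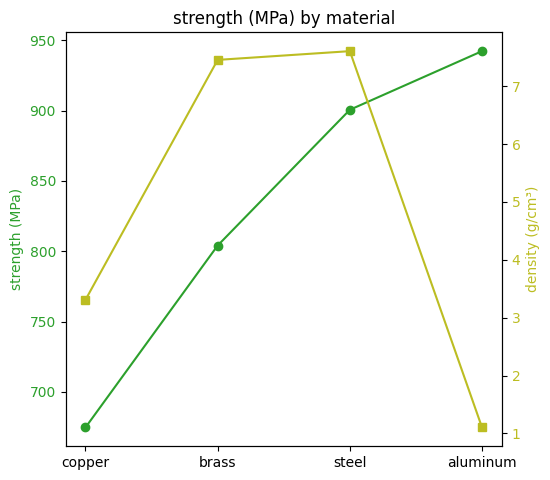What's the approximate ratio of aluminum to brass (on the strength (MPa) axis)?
≈ 1.19×

aluminum ≈ 950, brass ≈ 800; 950/800 ≈ 1.19.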